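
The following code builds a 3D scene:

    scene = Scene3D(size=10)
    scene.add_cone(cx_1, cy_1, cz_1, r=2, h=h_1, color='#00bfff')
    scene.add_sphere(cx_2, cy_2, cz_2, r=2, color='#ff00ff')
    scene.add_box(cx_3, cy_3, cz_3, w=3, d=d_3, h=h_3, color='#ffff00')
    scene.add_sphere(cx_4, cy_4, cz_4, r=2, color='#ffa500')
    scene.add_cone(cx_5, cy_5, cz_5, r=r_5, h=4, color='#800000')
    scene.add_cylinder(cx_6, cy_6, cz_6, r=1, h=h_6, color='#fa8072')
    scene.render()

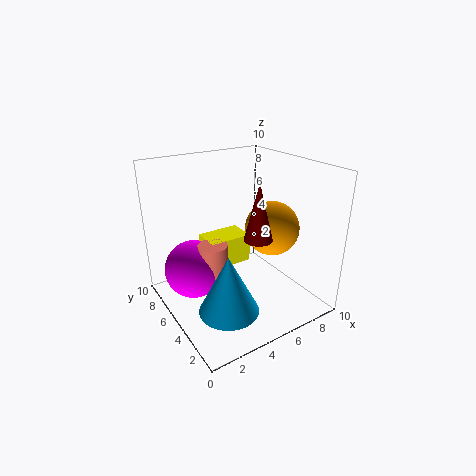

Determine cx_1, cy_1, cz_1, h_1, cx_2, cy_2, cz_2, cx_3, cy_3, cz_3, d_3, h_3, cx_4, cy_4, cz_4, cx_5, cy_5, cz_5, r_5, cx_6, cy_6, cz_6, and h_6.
cx_1 = 3, cy_1 = 3, cz_1 = 1, h_1 = 4, cx_2 = 2, cy_2 = 6, cz_2 = 3, cx_3 = 3, cy_3 = 5, cz_3 = 3, d_3 = 2, h_3 = 2, cx_4 = 8, cy_4 = 5, cz_4 = 5, cx_5 = 6, cy_5 = 4, cz_5 = 5, r_5 = 1, cx_6 = 3, cy_6 = 5, cz_6 = 2, h_6 = 3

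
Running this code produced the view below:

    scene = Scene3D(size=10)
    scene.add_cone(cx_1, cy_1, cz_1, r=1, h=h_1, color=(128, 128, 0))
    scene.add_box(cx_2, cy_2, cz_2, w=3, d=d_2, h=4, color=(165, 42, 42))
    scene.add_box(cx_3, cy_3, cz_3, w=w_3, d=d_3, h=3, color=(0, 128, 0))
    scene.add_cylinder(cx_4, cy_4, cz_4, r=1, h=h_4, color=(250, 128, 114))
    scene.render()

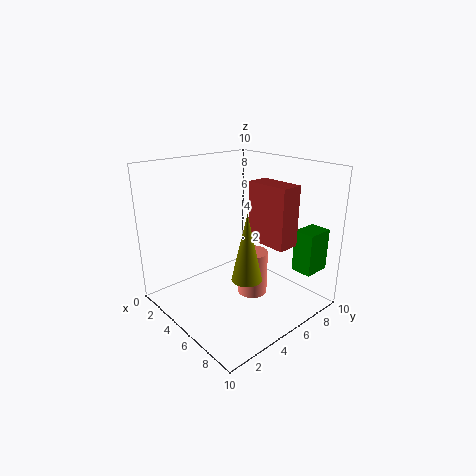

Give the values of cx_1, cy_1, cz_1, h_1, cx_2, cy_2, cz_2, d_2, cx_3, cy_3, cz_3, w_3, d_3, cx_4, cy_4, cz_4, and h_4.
cx_1 = 7, cy_1 = 4, cz_1 = 3, h_1 = 4.5, cx_2 = 5.5, cy_2 = 5.5, cz_2 = 5, d_2 = 1.5, cx_3 = 7.5, cy_3 = 8, cz_3 = 2.5, w_3 = 1.5, d_3 = 2, cx_4 = 6.5, cy_4 = 5, cz_4 = 1.5, h_4 = 3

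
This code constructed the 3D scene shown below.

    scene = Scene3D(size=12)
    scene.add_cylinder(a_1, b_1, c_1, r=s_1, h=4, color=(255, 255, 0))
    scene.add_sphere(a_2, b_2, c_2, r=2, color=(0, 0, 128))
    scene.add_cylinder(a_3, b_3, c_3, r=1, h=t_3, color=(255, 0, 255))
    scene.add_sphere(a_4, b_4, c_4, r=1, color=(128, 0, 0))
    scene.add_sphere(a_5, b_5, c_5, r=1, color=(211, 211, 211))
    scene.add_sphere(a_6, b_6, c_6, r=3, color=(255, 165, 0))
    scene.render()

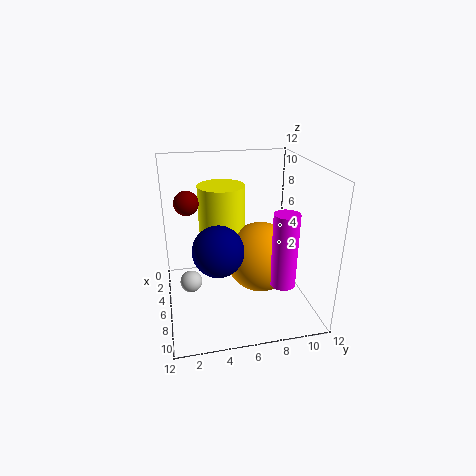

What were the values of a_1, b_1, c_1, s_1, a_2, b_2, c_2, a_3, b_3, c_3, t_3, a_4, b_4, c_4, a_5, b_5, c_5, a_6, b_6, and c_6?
a_1 = 4; b_1 = 5; c_1 = 6; s_1 = 2; a_2 = 8; b_2 = 4; c_2 = 6; a_3 = 9; b_3 = 9; c_3 = 3; t_3 = 6; a_4 = 5; b_4 = 2; c_4 = 9; a_5 = 4; b_5 = 2; c_5 = 1; a_6 = 6; b_6 = 8; c_6 = 4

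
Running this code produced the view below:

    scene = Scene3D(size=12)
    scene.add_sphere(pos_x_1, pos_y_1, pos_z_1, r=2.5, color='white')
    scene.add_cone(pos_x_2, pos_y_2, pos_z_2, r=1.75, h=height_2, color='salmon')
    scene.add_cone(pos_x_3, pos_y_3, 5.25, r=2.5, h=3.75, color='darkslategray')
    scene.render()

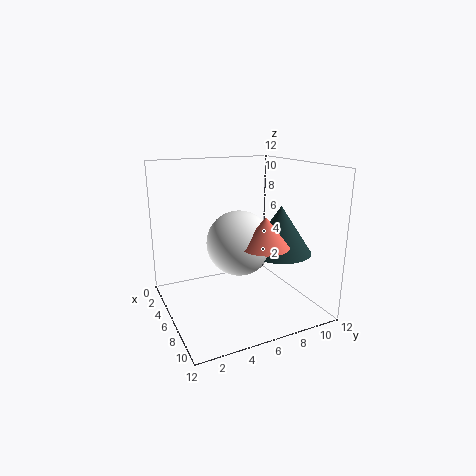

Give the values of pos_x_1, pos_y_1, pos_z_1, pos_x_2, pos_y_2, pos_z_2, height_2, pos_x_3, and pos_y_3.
pos_x_1 = 7.75; pos_y_1 = 5.25; pos_z_1 = 6.25; pos_x_2 = 10; pos_y_2 = 6.25; pos_z_2 = 6.5; height_2 = 2.25; pos_x_3 = 8.5; pos_y_3 = 8.5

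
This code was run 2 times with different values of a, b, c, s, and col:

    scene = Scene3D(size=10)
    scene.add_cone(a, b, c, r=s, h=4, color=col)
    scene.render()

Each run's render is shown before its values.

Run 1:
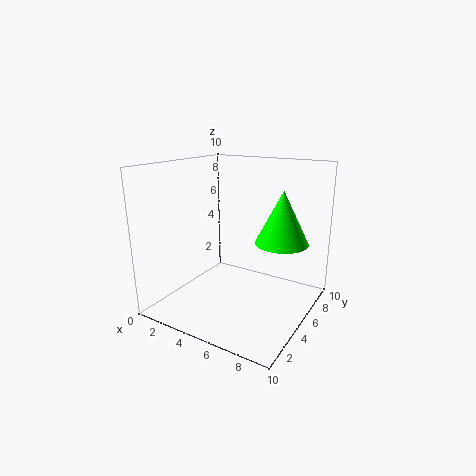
a = 7
b = 8
c = 4
s = 2
col = 'lime'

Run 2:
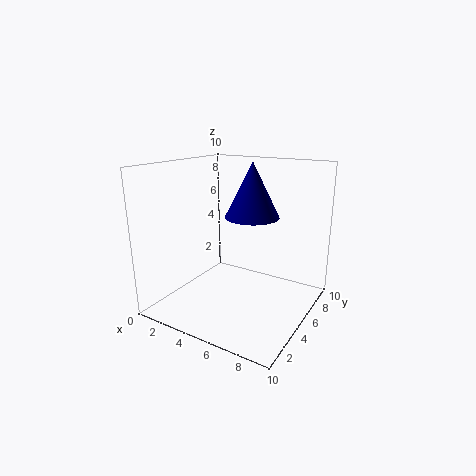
a = 5
b = 7
c = 6
s = 2
col = 'navy'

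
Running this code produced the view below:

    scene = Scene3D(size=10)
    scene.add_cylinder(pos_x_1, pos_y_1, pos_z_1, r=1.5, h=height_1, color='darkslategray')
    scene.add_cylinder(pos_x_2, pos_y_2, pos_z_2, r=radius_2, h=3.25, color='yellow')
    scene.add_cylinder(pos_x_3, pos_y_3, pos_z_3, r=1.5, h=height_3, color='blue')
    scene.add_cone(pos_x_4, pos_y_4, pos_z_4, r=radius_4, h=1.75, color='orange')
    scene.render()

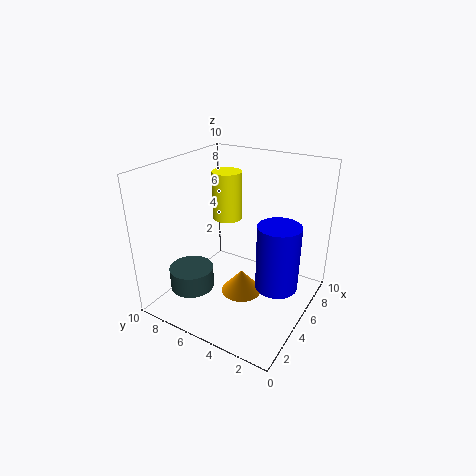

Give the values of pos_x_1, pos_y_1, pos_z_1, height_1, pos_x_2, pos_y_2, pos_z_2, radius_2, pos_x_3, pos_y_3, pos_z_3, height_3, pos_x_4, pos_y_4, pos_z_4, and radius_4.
pos_x_1 = 2.5
pos_y_1 = 7.25
pos_z_1 = 1.75
height_1 = 1.5
pos_x_2 = 5.25
pos_y_2 = 6
pos_z_2 = 6.25
radius_2 = 1
pos_x_3 = 5.75
pos_y_3 = 2.25
pos_z_3 = 1.5
height_3 = 4.75
pos_x_4 = 5.5
pos_y_4 = 5
pos_z_4 = 0.25
radius_4 = 1.5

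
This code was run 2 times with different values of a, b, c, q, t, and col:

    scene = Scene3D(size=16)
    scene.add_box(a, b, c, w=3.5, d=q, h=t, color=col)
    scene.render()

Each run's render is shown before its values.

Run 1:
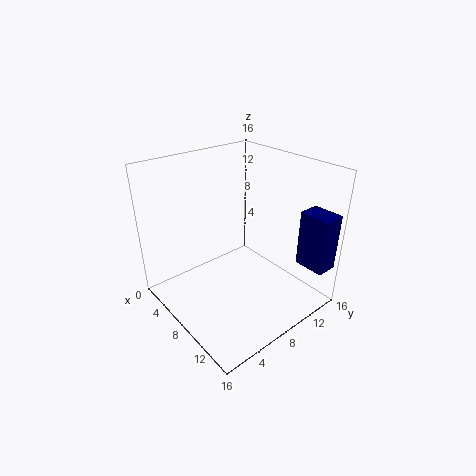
a = 12
b = 13.5
c = 4.5
q = 2.5
t = 6.5
col = 'navy'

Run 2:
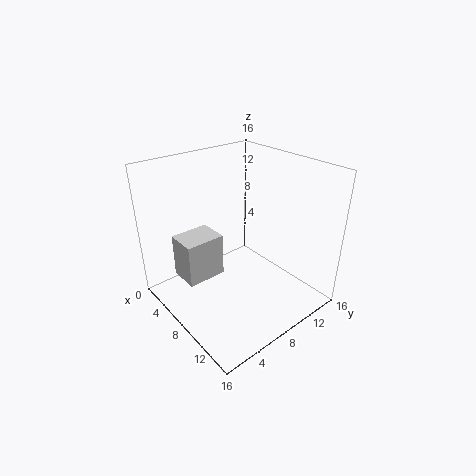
a = 3
b = 2.5
c = 3
q = 4.5
t = 5
col = 'lightgray'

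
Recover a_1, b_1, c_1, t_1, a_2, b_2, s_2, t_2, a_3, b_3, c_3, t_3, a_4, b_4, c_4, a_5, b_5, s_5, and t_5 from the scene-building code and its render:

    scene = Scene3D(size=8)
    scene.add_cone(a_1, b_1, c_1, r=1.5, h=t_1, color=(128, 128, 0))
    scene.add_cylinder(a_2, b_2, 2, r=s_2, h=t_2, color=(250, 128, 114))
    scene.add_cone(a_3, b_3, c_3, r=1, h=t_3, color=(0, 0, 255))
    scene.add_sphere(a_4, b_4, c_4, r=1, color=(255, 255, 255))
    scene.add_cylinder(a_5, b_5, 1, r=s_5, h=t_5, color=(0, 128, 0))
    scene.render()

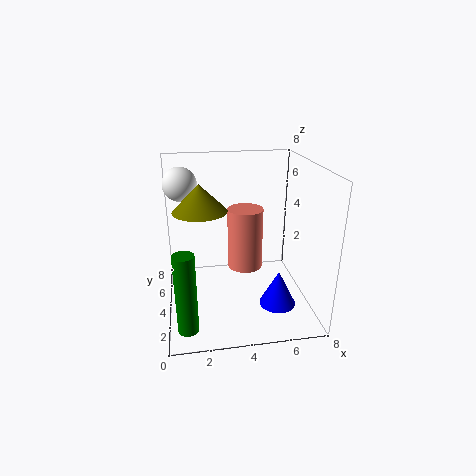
a_1 = 2
b_1 = 4.5
c_1 = 5.5
t_1 = 1.5
a_2 = 4.5
b_2 = 4.5
s_2 = 1
t_2 = 3.5
a_3 = 6
b_3 = 2.5
c_3 = 0.5
t_3 = 2
a_4 = 1
b_4 = 6.5
c_4 = 6.5
a_5 = 1
b_5 = 0.5
s_5 = 0.5
t_5 = 4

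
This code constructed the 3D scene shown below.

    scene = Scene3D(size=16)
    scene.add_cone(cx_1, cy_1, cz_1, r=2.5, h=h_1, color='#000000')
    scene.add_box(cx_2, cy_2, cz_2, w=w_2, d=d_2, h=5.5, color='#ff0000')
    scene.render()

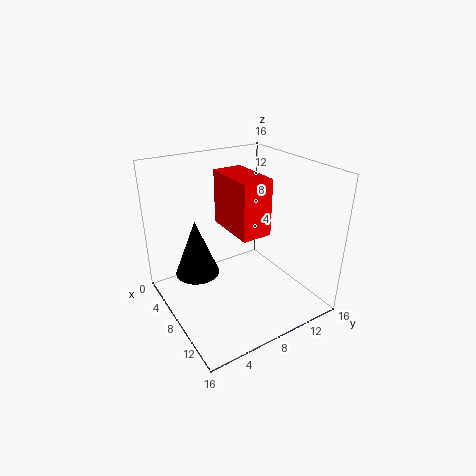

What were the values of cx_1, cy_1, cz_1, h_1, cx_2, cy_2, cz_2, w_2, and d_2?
cx_1 = 5.5; cy_1 = 4; cz_1 = 3.5; h_1 = 6.5; cx_2 = 7.5; cy_2 = 5.5; cz_2 = 10.5; w_2 = 5.5; d_2 = 3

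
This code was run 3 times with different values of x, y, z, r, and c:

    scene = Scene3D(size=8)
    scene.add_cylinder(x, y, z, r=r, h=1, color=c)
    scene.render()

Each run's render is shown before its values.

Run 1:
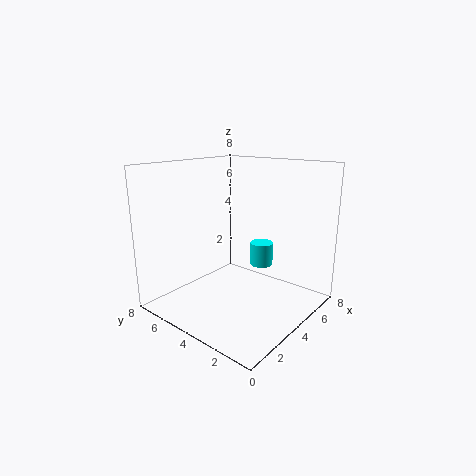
x = 2, y = 1, z = 4, r = 0.5, c = 'cyan'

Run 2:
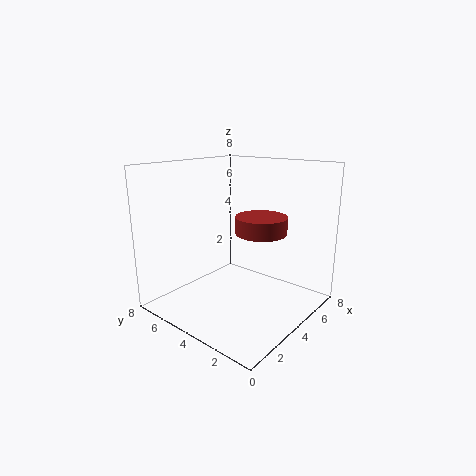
x = 5.5, y = 3.5, z = 4, r = 1.5, c = 'brown'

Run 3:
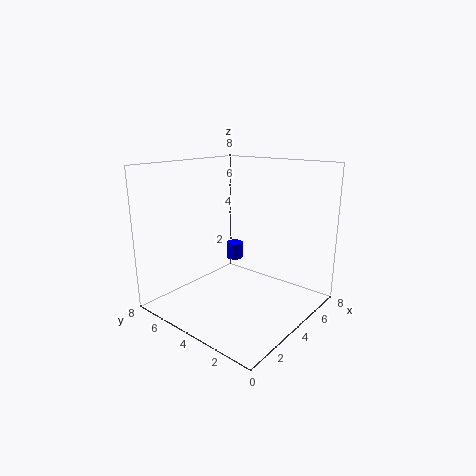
x = 5.5, y = 5.5, z = 2, r = 0.5, c = 'blue'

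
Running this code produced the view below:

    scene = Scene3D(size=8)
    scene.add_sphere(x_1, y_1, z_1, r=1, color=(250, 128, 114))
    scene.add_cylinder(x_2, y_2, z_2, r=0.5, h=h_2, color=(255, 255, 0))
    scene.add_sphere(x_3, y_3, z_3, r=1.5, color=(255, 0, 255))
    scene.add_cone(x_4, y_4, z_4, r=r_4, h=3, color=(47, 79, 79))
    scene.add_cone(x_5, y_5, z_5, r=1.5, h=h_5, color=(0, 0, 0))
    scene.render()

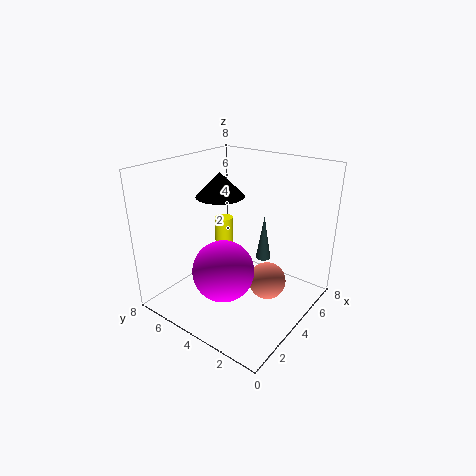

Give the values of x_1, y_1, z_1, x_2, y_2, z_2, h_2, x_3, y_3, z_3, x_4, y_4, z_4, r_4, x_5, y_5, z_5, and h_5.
x_1 = 4; y_1 = 2; z_1 = 2; x_2 = 4; y_2 = 5; z_2 = 1.5; h_2 = 3.5; x_3 = 1.5; y_3 = 3; z_3 = 3.5; x_4 = 7.5; y_4 = 4.5; z_4 = 1; r_4 = 0.5; x_5 = 5.5; y_5 = 6.5; z_5 = 5.5; h_5 = 1.5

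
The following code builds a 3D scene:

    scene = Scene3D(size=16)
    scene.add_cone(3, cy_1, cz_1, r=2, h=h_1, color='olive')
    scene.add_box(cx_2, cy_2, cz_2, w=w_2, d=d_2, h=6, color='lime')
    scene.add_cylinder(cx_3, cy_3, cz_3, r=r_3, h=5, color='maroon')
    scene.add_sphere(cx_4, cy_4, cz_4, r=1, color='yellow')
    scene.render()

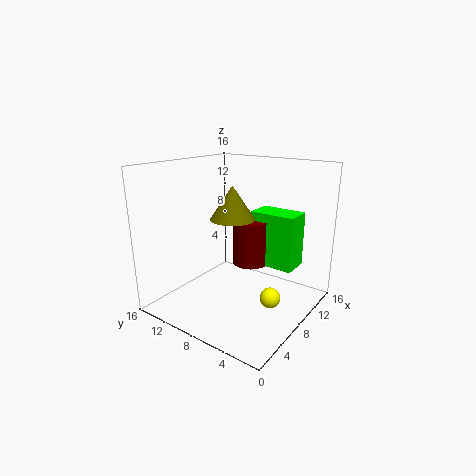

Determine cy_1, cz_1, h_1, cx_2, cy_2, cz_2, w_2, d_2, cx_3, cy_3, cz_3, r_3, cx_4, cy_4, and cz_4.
cy_1 = 5
cz_1 = 12
h_1 = 3
cx_2 = 9
cy_2 = 2
cz_2 = 5
w_2 = 3
d_2 = 5
cx_3 = 9
cy_3 = 7
cz_3 = 5
r_3 = 2
cx_4 = 5
cy_4 = 2
cz_4 = 4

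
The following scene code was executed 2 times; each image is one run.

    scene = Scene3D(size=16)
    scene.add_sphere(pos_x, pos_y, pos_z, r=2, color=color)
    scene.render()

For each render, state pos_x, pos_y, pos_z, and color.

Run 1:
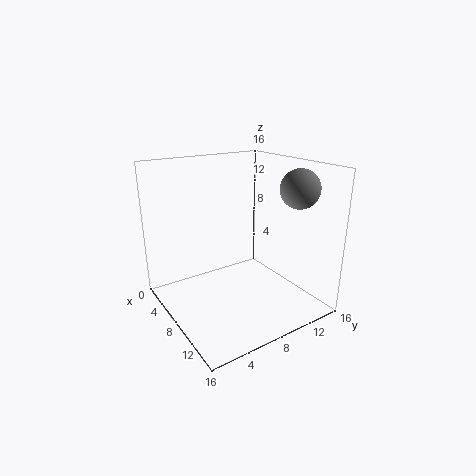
pos_x = 13
pos_y = 12
pos_z = 14
color = 'gray'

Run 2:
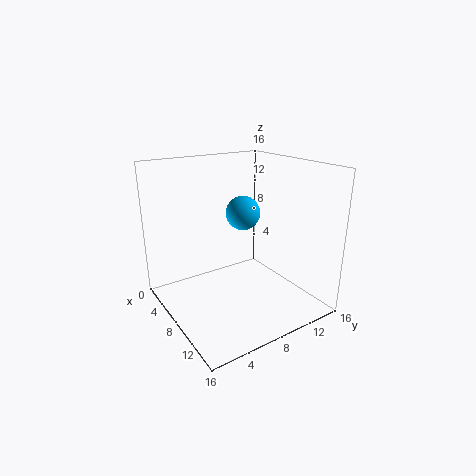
pos_x = 6
pos_y = 10
pos_z = 10
color = 'deepskyblue'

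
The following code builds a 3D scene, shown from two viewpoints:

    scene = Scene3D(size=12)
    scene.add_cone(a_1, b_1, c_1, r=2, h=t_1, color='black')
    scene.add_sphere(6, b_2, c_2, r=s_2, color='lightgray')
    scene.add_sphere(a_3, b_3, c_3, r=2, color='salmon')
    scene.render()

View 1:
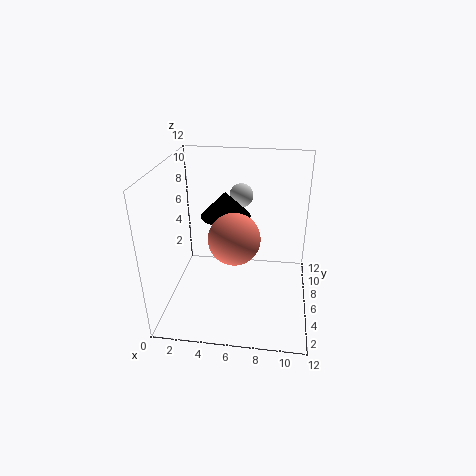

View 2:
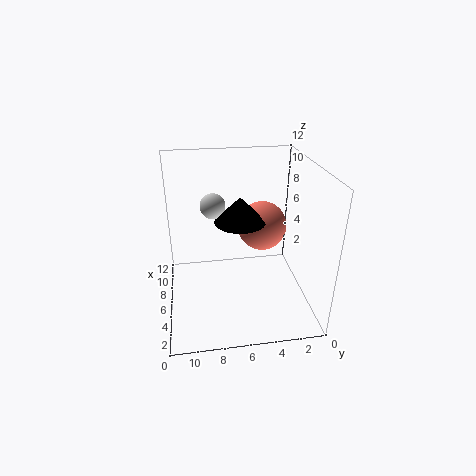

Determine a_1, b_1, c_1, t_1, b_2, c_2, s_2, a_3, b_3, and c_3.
a_1 = 5, b_1 = 6, c_1 = 8, t_1 = 2, b_2 = 8, c_2 = 9, s_2 = 1, a_3 = 6, b_3 = 4, c_3 = 7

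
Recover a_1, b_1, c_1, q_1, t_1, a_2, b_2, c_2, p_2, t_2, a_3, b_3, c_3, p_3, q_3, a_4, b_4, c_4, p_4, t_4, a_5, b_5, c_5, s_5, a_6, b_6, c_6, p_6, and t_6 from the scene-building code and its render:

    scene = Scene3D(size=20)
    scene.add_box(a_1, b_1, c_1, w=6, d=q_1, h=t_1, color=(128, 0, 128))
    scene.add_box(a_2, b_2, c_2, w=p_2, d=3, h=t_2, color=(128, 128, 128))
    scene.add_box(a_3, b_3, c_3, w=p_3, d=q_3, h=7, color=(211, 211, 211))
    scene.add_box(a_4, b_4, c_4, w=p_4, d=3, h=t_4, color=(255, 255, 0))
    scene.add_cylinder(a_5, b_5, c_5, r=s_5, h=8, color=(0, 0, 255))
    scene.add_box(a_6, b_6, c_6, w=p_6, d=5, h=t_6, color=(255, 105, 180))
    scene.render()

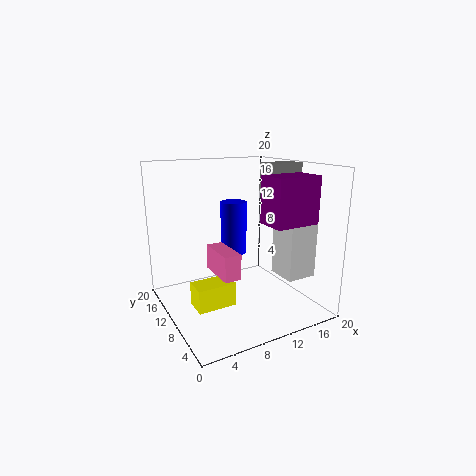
a_1 = 11; b_1 = 2; c_1 = 13; q_1 = 4; t_1 = 6; a_2 = 14; b_2 = 8; c_2 = 16; p_2 = 5; t_2 = 4; a_3 = 13; b_3 = 2; c_3 = 6; p_3 = 4; q_3 = 4; a_4 = 2; b_4 = 5; c_4 = 3; p_4 = 5; t_4 = 3; a_5 = 12; b_5 = 15; c_5 = 6; s_5 = 2; a_6 = 4; b_6 = 2; c_6 = 8; p_6 = 2; t_6 = 3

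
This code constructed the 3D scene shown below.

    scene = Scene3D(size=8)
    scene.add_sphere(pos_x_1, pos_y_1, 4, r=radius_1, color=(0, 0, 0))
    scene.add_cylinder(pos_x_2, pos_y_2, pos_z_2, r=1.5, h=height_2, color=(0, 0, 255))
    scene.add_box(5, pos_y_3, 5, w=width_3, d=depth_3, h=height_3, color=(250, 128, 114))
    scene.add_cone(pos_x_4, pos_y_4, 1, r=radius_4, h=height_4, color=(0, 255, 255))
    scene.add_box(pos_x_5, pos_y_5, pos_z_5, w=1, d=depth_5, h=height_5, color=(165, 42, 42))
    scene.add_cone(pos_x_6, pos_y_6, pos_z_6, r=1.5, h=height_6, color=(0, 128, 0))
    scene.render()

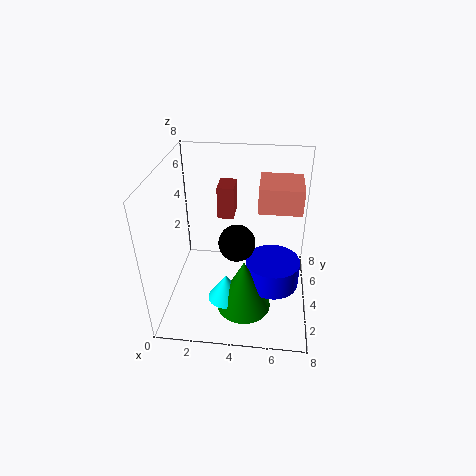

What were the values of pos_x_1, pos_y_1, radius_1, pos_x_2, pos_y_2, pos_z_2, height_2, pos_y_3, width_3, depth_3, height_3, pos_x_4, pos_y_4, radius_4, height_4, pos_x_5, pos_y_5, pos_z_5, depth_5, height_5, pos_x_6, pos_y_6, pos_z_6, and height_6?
pos_x_1 = 4, pos_y_1 = 3.5, radius_1 = 1, pos_x_2 = 6, pos_y_2 = 3.5, pos_z_2 = 1.5, height_2 = 1.5, pos_y_3 = 5, width_3 = 2.5, depth_3 = 2.5, height_3 = 1.5, pos_x_4 = 3.5, pos_y_4 = 2.5, radius_4 = 1, height_4 = 1.5, pos_x_5 = 2.5, pos_y_5 = 6, pos_z_5 = 4, depth_5 = 1.5, height_5 = 2, pos_x_6 = 4.5, pos_y_6 = 2.5, pos_z_6 = 0.5, height_6 = 3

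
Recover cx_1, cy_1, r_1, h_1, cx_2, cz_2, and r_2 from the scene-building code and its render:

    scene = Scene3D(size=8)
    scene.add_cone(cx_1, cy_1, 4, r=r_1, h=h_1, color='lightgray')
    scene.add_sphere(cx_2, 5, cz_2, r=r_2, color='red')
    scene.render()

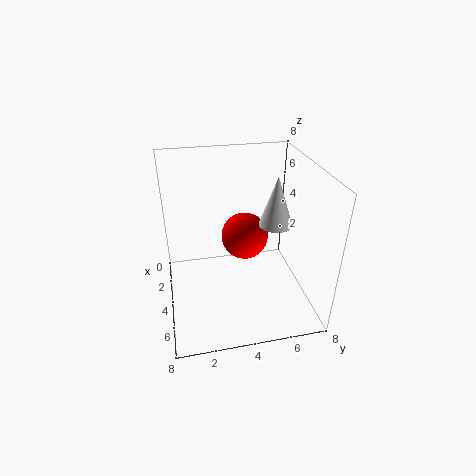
cx_1 = 3
cy_1 = 6.5
r_1 = 1
h_1 = 3
cx_2 = 1.5
cz_2 = 2.5
r_2 = 1.5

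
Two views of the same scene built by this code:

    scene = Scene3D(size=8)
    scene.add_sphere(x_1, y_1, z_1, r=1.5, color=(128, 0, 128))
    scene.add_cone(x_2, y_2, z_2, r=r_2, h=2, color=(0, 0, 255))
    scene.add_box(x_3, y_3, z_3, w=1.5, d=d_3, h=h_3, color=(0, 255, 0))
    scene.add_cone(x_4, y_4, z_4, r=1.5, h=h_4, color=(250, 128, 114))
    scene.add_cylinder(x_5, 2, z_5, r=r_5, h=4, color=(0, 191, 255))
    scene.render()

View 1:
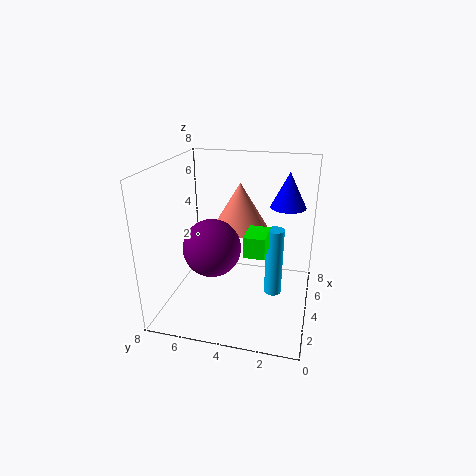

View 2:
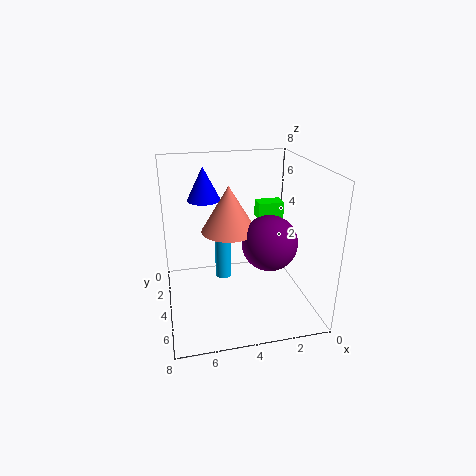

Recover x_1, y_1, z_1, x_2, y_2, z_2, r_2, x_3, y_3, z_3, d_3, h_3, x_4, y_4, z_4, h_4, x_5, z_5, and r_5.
x_1 = 2.5; y_1 = 5; z_1 = 4; x_2 = 5.5; y_2 = 1.5; z_2 = 5.5; r_2 = 1; x_3 = 1; y_3 = 2; z_3 = 4.5; d_3 = 1; h_3 = 1; x_4 = 4.5; y_4 = 4; z_4 = 4.5; h_4 = 2.5; x_5 = 4.5; z_5 = 0.5; r_5 = 0.5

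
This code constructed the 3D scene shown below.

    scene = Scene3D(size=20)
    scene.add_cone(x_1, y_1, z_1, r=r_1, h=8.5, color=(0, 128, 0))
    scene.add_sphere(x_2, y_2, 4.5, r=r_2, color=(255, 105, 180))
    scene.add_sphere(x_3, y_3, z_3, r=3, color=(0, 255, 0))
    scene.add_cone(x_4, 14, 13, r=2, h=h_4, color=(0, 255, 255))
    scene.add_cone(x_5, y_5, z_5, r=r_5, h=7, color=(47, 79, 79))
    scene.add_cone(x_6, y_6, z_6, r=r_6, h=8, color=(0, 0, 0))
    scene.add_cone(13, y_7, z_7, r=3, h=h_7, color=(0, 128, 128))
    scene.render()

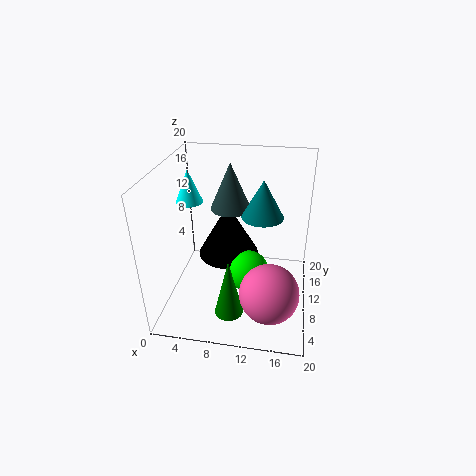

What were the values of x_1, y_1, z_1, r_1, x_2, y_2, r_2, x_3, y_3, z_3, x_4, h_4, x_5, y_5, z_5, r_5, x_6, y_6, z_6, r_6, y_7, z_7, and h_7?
x_1 = 9.5; y_1 = 5.5; z_1 = 0.5; r_1 = 2; x_2 = 15; y_2 = 5.5; r_2 = 4; x_3 = 11.5; y_3 = 10; z_3 = 4.5; x_4 = 2; h_4 = 5; x_5 = 8; y_5 = 15; z_5 = 12; r_5 = 3; x_6 = 8; y_6 = 13; z_6 = 5.5; r_6 = 4.5; y_7 = 13; z_7 = 12; h_7 = 5.5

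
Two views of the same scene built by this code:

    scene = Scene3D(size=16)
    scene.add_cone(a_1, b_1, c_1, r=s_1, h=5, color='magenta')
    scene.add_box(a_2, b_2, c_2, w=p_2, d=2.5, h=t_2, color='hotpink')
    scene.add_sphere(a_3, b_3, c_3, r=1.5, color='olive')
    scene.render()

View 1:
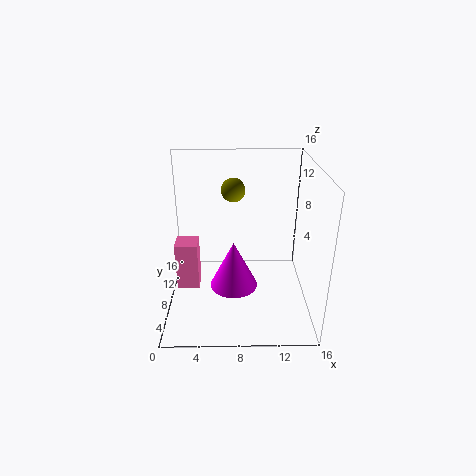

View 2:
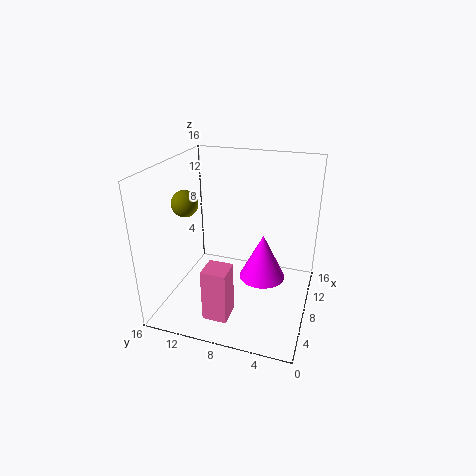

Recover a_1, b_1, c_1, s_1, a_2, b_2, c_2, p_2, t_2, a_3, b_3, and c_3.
a_1 = 7.5
b_1 = 5
c_1 = 4
s_1 = 2.5
a_2 = 1
b_2 = 7
c_2 = 2
p_2 = 2.5
t_2 = 5.5
a_3 = 7.5
b_3 = 14
c_3 = 11.5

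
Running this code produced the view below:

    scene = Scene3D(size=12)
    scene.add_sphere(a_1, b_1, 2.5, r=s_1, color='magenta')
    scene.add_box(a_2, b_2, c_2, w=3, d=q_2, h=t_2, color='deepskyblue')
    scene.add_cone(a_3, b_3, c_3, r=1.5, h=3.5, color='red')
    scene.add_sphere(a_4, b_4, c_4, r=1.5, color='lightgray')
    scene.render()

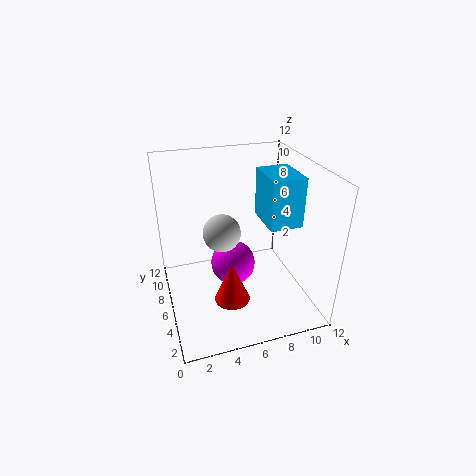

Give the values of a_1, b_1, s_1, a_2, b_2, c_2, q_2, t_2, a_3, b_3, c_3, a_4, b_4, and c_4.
a_1 = 6; b_1 = 7.5; s_1 = 2; a_2 = 9; b_2 = 6; c_2 = 6; q_2 = 4; t_2 = 4.5; a_3 = 5; b_3 = 4.5; c_3 = 1; a_4 = 4.5; b_4 = 5.5; c_4 = 7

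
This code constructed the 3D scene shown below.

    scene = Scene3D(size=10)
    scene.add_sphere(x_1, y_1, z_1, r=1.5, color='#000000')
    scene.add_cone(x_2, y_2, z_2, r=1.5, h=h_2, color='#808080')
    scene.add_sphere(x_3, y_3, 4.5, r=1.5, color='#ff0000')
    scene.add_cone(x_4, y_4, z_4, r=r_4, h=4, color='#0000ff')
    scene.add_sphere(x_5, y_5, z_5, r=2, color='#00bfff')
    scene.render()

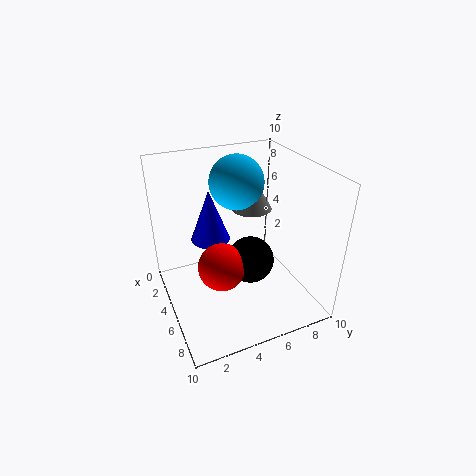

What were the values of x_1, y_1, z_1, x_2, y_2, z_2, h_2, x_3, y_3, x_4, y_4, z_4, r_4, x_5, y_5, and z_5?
x_1 = 7; y_1 = 5; z_1 = 4.5; x_2 = 3; y_2 = 7; z_2 = 6; h_2 = 2.5; x_3 = 7; y_3 = 3; x_4 = 2; y_4 = 4; z_4 = 3.5; r_4 = 1.5; x_5 = 2.5; y_5 = 6; z_5 = 8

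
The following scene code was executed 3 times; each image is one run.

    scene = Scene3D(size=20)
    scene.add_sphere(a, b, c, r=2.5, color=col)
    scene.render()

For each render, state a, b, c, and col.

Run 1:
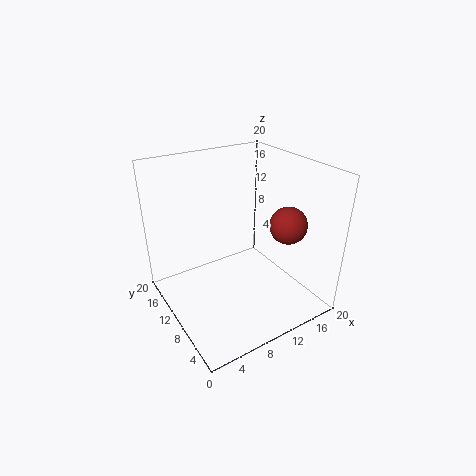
a = 15
b = 5.5
c = 12.5
col = 'brown'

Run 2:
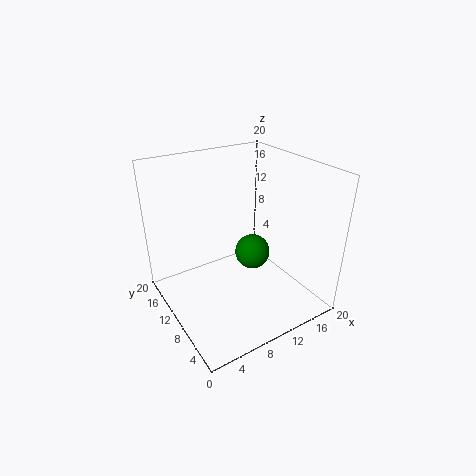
a = 12.5
b = 10
c = 7
col = 'green'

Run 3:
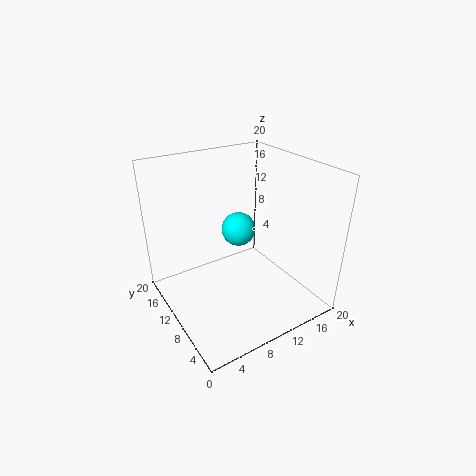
a = 12
b = 13
c = 9.5
col = 'cyan'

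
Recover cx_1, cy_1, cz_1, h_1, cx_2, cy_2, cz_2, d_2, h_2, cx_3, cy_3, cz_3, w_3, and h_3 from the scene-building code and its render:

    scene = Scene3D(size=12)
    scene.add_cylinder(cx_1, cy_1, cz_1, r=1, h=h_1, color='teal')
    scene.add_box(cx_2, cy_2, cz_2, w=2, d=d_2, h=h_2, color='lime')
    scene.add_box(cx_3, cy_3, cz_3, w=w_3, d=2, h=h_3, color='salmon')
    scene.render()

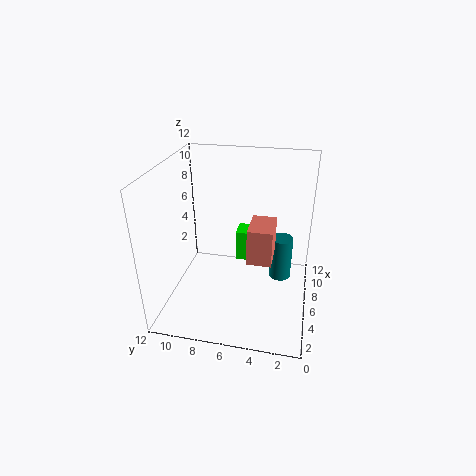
cx_1 = 8.5, cy_1 = 2.5, cz_1 = 1, h_1 = 4, cx_2 = 9.5, cy_2 = 4, cz_2 = 1.5, d_2 = 3, h_2 = 3, cx_3 = 4.5, cy_3 = 3, cz_3 = 4.5, w_3 = 3, h_3 = 3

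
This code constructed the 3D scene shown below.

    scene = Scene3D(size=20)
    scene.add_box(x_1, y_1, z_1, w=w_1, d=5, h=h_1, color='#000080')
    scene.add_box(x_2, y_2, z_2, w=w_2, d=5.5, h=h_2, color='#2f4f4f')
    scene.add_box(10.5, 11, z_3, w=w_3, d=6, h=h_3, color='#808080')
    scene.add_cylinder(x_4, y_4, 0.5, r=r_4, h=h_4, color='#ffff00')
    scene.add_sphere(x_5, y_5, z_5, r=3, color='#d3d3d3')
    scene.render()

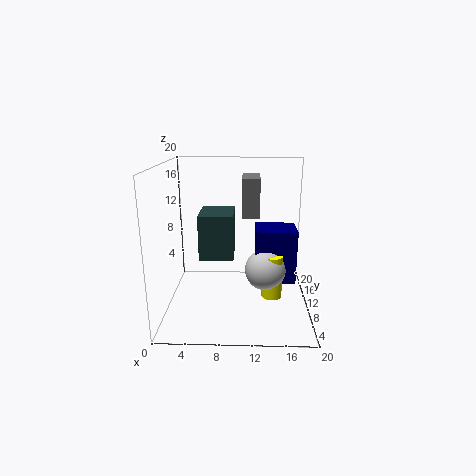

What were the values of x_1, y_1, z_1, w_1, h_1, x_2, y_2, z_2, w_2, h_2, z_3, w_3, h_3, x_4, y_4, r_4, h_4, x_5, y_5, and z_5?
x_1 = 12.5
y_1 = 11
z_1 = 2.5
w_1 = 6
h_1 = 8
x_2 = 5
y_2 = 6.5
z_2 = 8
w_2 = 4.5
h_2 = 6
z_3 = 12.5
w_3 = 2.5
h_3 = 5.5
x_4 = 15
y_4 = 11
r_4 = 1.5
h_4 = 6.5
x_5 = 14
y_5 = 11.5
z_5 = 4.5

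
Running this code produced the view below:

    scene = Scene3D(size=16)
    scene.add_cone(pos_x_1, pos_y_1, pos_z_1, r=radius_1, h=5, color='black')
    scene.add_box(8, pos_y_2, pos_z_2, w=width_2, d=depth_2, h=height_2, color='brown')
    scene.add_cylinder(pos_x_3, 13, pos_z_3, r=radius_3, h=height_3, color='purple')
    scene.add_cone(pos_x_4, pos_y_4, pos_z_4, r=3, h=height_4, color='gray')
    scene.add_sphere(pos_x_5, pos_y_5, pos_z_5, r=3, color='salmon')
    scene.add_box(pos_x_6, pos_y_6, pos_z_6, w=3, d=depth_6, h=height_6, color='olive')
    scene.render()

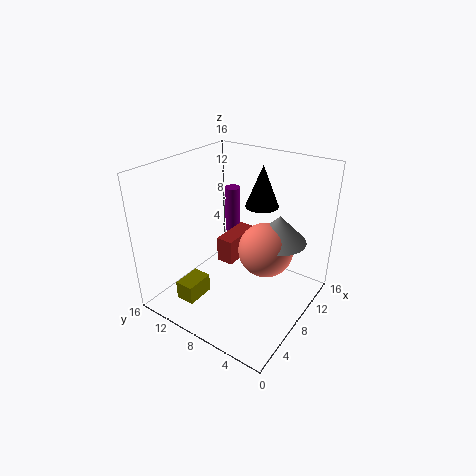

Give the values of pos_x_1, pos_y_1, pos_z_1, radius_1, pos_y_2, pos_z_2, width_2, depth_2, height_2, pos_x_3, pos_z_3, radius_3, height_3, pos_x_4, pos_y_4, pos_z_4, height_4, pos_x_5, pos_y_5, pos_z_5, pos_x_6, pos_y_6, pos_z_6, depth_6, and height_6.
pos_x_1 = 13; pos_y_1 = 8; pos_z_1 = 10; radius_1 = 2; pos_y_2 = 9; pos_z_2 = 4; width_2 = 5; depth_2 = 2; height_2 = 3; pos_x_3 = 14; pos_z_3 = 5; radius_3 = 1; height_3 = 6; pos_x_4 = 10; pos_y_4 = 4; pos_z_4 = 8; height_4 = 3; pos_x_5 = 9; pos_y_5 = 5; pos_z_5 = 7; pos_x_6 = 1; pos_y_6 = 9; pos_z_6 = 3; depth_6 = 2; height_6 = 2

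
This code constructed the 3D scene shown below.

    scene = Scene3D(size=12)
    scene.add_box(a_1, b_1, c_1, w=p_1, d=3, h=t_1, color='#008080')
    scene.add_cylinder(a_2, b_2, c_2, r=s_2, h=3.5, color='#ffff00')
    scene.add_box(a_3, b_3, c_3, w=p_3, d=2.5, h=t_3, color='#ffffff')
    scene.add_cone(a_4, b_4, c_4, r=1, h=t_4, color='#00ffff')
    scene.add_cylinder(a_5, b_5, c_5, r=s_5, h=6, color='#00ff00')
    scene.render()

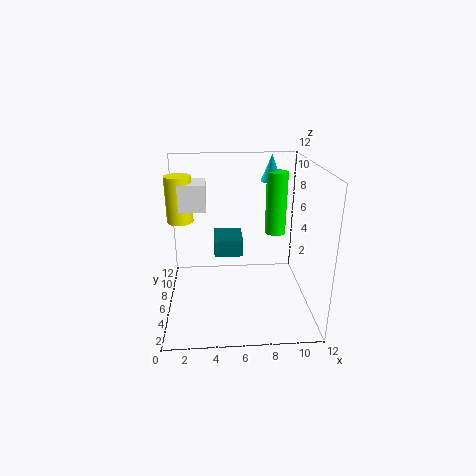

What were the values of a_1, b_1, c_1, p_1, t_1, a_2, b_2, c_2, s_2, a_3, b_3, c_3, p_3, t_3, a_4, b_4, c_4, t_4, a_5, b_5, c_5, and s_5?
a_1 = 4, b_1 = 6.5, c_1 = 4, p_1 = 2.5, t_1 = 1.5, a_2 = 1.5, b_2 = 5, c_2 = 8, s_2 = 1, a_3 = 1.5, b_3 = 4, c_3 = 9, p_3 = 2, t_3 = 2, a_4 = 9.5, b_4 = 11, c_4 = 9.5, t_4 = 2.5, a_5 = 10, b_5 = 10.5, c_5 = 4.5, s_5 = 1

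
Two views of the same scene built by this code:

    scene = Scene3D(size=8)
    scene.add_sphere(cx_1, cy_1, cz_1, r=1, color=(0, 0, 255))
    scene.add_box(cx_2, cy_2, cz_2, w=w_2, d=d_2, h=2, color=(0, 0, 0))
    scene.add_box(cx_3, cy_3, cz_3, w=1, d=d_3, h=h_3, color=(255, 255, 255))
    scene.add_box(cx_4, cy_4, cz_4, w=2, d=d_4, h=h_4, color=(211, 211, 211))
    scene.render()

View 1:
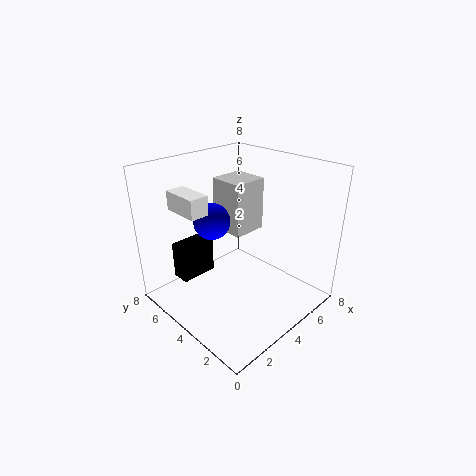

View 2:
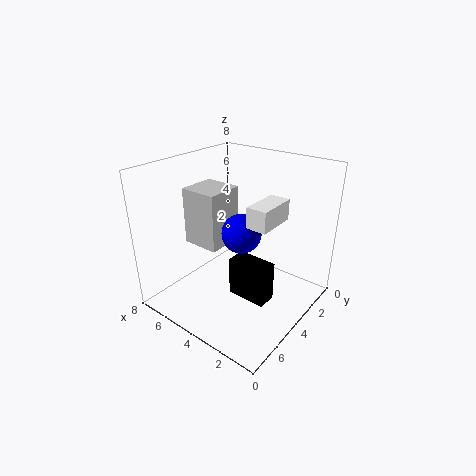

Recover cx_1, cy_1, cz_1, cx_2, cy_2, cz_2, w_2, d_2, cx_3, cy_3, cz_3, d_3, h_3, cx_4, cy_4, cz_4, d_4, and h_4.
cx_1 = 3, cy_1 = 5, cz_1 = 5, cx_2 = 1, cy_2 = 5, cz_2 = 2, w_2 = 2, d_2 = 1, cx_3 = 1, cy_3 = 4, cz_3 = 6, d_3 = 2, h_3 = 1, cx_4 = 4, cy_4 = 4, cz_4 = 4, d_4 = 2, h_4 = 3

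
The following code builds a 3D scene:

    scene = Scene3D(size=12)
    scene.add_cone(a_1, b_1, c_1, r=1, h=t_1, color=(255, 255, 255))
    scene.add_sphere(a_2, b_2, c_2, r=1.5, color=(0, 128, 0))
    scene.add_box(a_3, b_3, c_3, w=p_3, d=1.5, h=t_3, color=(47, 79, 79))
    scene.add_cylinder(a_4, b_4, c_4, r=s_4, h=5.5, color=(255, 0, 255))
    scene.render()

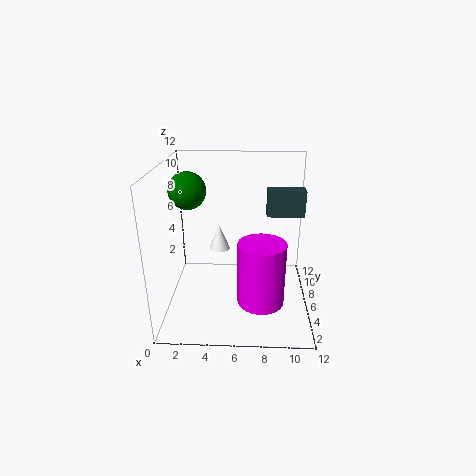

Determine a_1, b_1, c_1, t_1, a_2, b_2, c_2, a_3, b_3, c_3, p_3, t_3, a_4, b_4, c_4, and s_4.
a_1 = 4; b_1 = 10; c_1 = 3; t_1 = 2.5; a_2 = 2; b_2 = 6; c_2 = 10; a_3 = 8.5; b_3 = 9.5; c_3 = 6.5; p_3 = 3.5; t_3 = 2.5; a_4 = 8; b_4 = 5; c_4 = 0.5; s_4 = 2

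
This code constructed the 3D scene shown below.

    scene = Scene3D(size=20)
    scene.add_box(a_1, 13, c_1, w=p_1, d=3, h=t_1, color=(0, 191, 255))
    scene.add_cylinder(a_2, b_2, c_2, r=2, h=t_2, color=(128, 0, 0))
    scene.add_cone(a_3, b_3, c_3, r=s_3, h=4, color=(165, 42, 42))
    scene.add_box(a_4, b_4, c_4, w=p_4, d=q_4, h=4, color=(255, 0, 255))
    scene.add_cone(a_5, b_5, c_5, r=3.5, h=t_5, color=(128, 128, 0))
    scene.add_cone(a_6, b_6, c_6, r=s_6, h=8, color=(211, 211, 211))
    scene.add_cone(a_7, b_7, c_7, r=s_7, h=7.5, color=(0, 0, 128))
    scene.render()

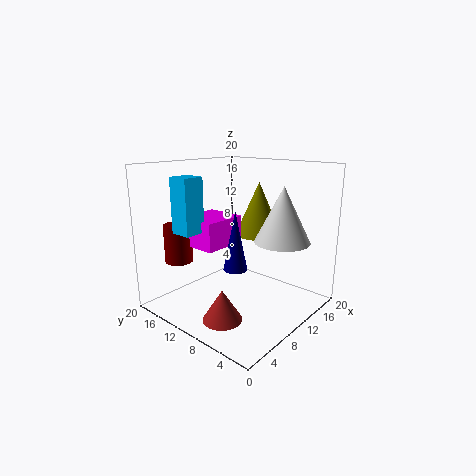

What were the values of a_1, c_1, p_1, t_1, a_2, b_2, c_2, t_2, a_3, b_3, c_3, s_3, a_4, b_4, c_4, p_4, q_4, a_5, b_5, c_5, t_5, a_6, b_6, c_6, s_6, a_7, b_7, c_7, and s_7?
a_1 = 3.5; c_1 = 11; p_1 = 3; t_1 = 7.5; a_2 = 5.5; b_2 = 17.5; c_2 = 6; t_2 = 5.5; a_3 = 3.5; b_3 = 7; c_3 = 1.5; s_3 = 2.5; a_4 = 6; b_4 = 11.5; c_4 = 8.5; p_4 = 6.5; q_4 = 6; a_5 = 16; b_5 = 11; c_5 = 9; t_5 = 8; a_6 = 15; b_6 = 6; c_6 = 9; s_6 = 4; a_7 = 6; b_7 = 7; c_7 = 7.5; s_7 = 1.5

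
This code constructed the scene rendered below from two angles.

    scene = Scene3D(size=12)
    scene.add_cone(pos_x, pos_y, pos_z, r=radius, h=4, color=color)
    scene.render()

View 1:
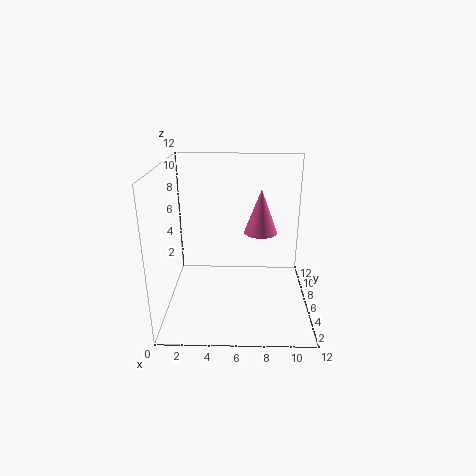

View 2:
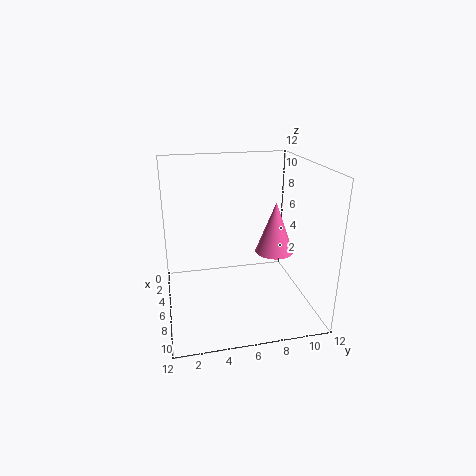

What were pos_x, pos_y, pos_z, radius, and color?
pos_x = 8, pos_y = 8.5, pos_z = 5.5, radius = 1.5, color = 'hotpink'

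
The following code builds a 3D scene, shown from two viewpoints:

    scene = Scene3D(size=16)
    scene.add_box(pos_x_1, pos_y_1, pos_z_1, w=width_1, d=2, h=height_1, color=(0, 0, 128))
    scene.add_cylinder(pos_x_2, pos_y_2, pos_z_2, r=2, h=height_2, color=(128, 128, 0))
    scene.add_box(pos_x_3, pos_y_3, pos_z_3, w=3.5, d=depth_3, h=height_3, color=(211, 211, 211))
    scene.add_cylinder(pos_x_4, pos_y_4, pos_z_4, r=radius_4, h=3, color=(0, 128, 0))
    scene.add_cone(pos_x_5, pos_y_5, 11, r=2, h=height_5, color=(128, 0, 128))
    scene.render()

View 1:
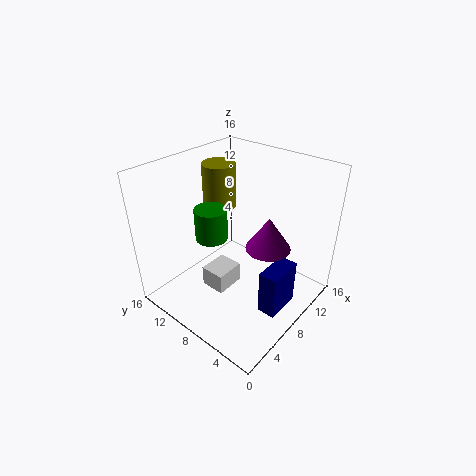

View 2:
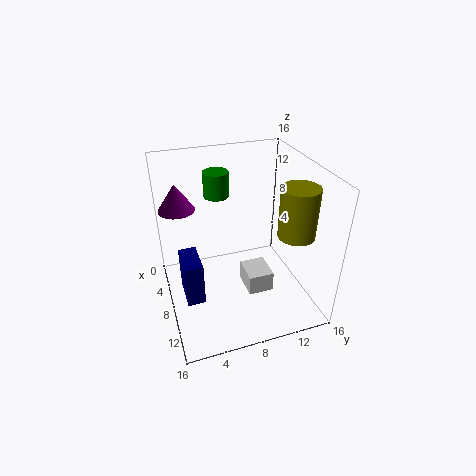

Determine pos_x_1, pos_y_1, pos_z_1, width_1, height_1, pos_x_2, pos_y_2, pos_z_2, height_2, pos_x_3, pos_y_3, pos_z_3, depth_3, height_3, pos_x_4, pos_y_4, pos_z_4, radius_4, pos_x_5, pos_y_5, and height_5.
pos_x_1 = 6, pos_y_1 = 1.5, pos_z_1 = 1.5, width_1 = 4, height_1 = 5, pos_x_2 = 11, pos_y_2 = 13.5, pos_z_2 = 9, height_2 = 5.5, pos_x_3 = 6, pos_y_3 = 9, pos_z_3 = 0.5, depth_3 = 3, height_3 = 2.5, pos_x_4 = 3, pos_y_4 = 7, pos_z_4 = 11, radius_4 = 1.5, pos_x_5 = 5, pos_y_5 = 2, height_5 = 3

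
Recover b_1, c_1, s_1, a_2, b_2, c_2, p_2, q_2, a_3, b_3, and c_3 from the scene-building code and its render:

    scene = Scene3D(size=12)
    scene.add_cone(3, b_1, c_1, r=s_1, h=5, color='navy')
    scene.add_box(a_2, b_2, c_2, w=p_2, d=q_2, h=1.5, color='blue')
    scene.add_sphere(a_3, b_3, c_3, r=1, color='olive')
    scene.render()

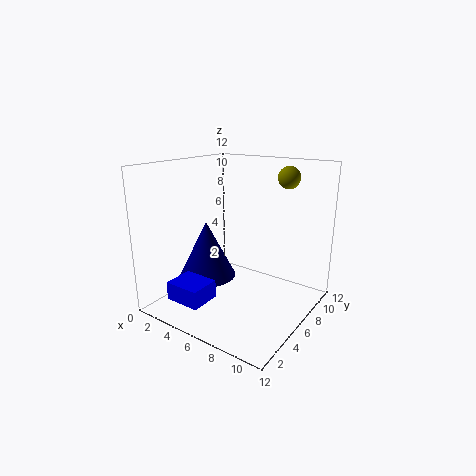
b_1 = 5.5
c_1 = 2
s_1 = 2.5
a_2 = 2.5
b_2 = 1
c_2 = 1.5
p_2 = 3
q_2 = 2.5
a_3 = 8
b_3 = 11
c_3 = 10.5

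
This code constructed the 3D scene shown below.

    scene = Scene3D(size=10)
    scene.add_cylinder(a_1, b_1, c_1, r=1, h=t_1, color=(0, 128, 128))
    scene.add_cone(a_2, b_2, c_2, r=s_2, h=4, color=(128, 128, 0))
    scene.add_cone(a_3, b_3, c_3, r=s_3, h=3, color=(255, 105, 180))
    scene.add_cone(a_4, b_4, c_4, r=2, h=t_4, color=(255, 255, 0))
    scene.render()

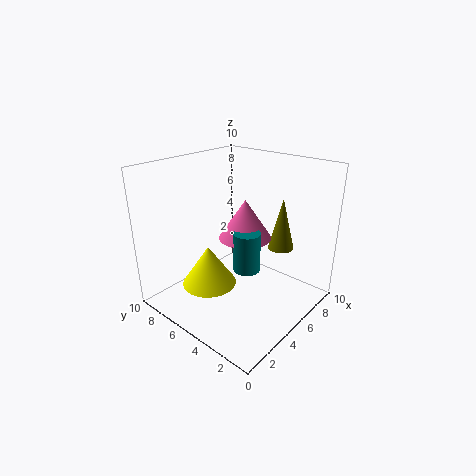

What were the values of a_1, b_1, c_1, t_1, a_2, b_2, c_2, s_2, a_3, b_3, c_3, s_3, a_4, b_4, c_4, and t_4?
a_1 = 6; b_1 = 5; c_1 = 2; t_1 = 3; a_2 = 9; b_2 = 4; c_2 = 3; s_2 = 1; a_3 = 7; b_3 = 6; c_3 = 4; s_3 = 2; a_4 = 4; b_4 = 7; c_4 = 1; t_4 = 3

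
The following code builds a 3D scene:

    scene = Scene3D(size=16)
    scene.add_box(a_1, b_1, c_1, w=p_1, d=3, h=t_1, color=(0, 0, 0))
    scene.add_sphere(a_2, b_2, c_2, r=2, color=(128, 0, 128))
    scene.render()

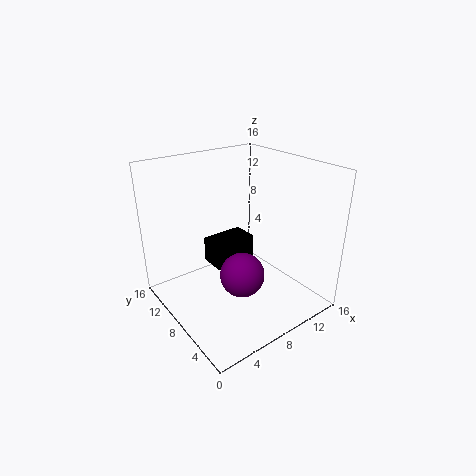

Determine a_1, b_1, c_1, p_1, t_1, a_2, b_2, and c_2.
a_1 = 6; b_1 = 9; c_1 = 4; p_1 = 5; t_1 = 3; a_2 = 4; b_2 = 2; c_2 = 8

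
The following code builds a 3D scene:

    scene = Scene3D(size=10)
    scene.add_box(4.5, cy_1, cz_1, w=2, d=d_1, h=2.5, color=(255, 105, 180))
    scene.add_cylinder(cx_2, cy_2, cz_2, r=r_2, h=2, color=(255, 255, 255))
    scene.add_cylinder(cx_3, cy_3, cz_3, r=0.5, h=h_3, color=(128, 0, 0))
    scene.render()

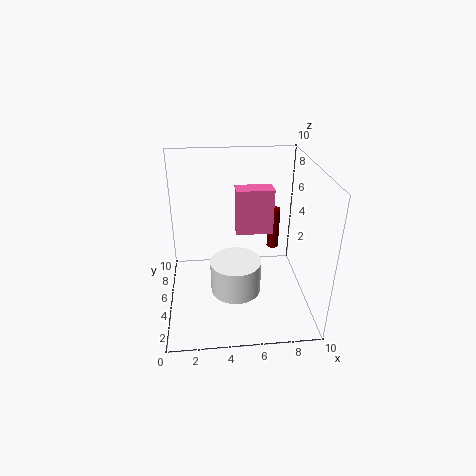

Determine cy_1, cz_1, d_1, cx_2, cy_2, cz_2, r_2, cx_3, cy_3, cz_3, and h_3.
cy_1 = 1, cz_1 = 7.5, d_1 = 1, cx_2 = 4.5, cy_2 = 1.5, cz_2 = 3.5, r_2 = 1.5, cx_3 = 8.5, cy_3 = 9.5, cz_3 = 1.5, h_3 = 3.5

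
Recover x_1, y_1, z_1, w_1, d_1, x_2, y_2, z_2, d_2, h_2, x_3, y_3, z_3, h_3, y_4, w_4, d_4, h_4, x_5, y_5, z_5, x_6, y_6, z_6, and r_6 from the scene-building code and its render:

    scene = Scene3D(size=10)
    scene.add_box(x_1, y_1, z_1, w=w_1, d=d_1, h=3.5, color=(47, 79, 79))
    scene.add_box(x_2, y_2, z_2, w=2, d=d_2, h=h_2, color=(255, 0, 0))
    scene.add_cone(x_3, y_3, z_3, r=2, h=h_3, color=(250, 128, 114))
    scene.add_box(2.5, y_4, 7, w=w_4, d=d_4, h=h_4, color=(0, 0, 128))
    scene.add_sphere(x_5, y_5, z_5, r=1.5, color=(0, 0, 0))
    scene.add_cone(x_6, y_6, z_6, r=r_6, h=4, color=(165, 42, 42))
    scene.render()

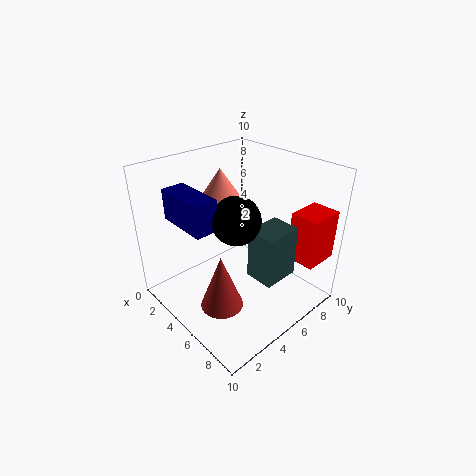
x_1 = 6.5, y_1 = 4.5, z_1 = 3, w_1 = 2, d_1 = 2.5, x_2 = 7.5, y_2 = 7.5, z_2 = 3.5, d_2 = 2.5, h_2 = 3.5, x_3 = 2, y_3 = 6, z_3 = 6, h_3 = 3, y_4 = 1, w_4 = 3.5, d_4 = 1.5, h_4 = 2, x_5 = 6.5, y_5 = 3.5, z_5 = 7.5, x_6 = 5.5, y_6 = 3, z_6 = 0.5, r_6 = 1.5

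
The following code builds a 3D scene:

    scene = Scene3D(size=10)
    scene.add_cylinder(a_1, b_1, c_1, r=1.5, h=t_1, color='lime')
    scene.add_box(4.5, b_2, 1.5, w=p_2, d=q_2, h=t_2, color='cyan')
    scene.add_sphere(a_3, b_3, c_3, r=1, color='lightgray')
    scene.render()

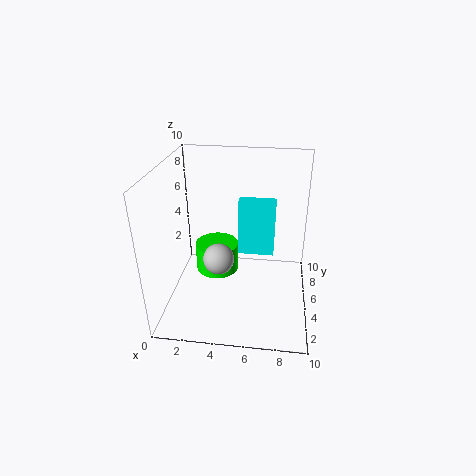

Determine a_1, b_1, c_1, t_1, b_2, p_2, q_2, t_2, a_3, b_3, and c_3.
a_1 = 3.5; b_1 = 5; c_1 = 2.5; t_1 = 2; b_2 = 8.5; p_2 = 3; q_2 = 1.5; t_2 = 4.5; a_3 = 4; b_3 = 3; c_3 = 4.5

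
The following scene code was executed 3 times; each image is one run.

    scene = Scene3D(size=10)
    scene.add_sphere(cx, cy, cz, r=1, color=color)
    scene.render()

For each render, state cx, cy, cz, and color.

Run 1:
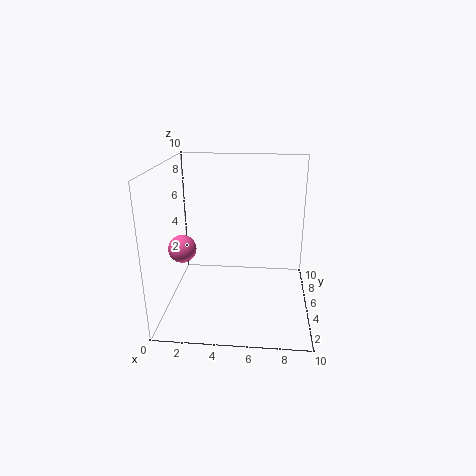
cx = 1
cy = 5
cz = 4
color = 'hotpink'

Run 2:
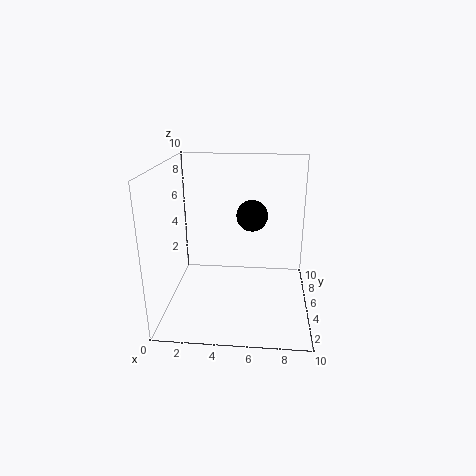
cx = 6
cy = 4
cz = 7
color = 'black'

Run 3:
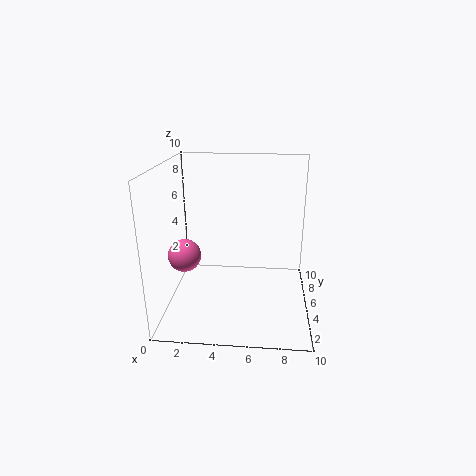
cx = 2
cy = 2
cz = 5
color = 'hotpink'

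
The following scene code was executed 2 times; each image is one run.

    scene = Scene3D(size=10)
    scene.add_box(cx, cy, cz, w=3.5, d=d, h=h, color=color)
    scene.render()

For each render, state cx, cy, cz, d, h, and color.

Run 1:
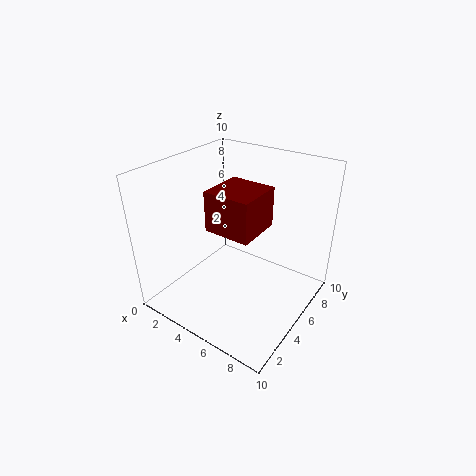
cx = 2.5, cy = 4.5, cz = 5, d = 3.5, h = 3, color = 'maroon'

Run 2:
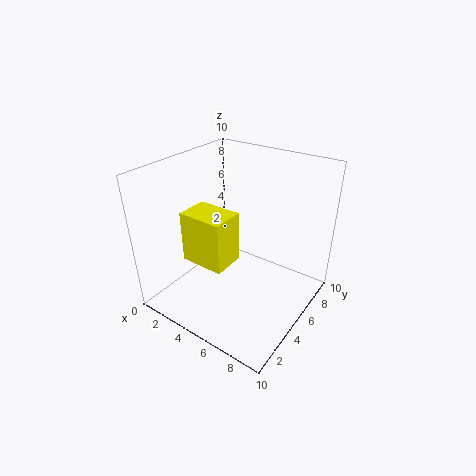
cx = 0.5, cy = 4, cz = 2, d = 2.5, h = 4, color = 'yellow'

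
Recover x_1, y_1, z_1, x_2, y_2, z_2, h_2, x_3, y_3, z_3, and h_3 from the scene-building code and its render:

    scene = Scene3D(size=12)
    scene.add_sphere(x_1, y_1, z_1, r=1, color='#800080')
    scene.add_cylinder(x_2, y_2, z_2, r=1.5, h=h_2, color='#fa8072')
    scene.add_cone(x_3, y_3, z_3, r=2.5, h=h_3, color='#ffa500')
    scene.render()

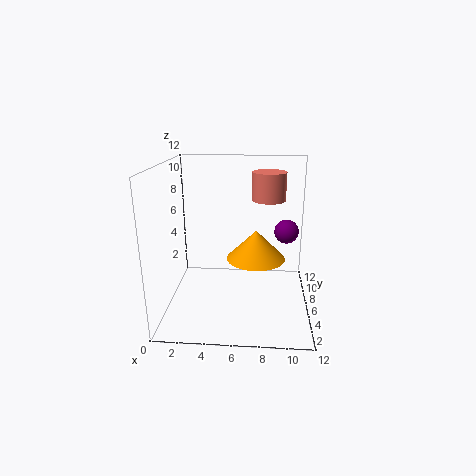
x_1 = 10, y_1 = 6.5, z_1 = 6.5, x_2 = 8.5, y_2 = 9, z_2 = 8.5, h_2 = 2.5, x_3 = 7.5, y_3 = 6.5, z_3 = 4, h_3 = 2.5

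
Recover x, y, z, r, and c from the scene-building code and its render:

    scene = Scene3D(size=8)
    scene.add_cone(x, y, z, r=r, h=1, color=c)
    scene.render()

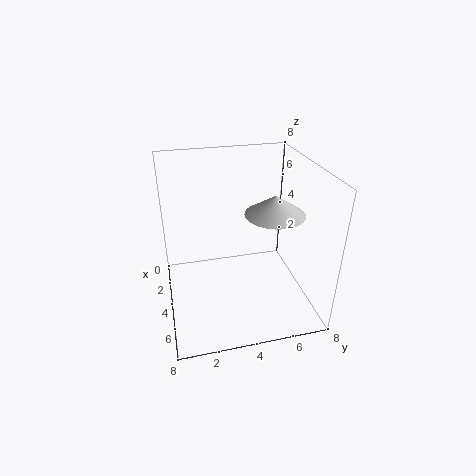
x = 5.5, y = 5.5, z = 6, r = 1.5, c = 'lightgray'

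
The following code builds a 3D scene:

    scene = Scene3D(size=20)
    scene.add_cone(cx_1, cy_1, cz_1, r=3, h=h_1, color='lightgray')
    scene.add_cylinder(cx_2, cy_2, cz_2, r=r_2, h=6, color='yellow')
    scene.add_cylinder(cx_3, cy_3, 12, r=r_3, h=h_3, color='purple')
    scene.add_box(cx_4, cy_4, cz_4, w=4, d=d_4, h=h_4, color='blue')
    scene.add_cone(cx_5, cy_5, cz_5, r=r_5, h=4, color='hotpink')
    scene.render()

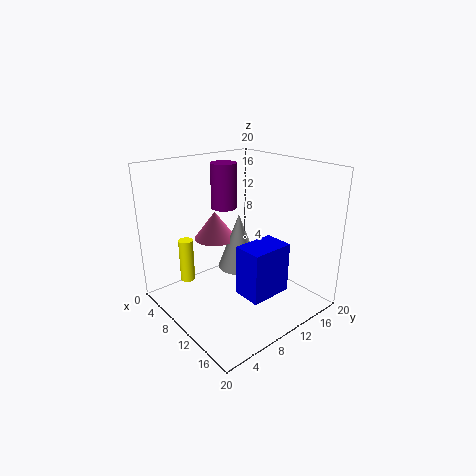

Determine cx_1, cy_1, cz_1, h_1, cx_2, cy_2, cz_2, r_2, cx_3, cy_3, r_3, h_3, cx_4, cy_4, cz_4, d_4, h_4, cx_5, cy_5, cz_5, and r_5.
cx_1 = 9; cy_1 = 11; cz_1 = 5; h_1 = 8; cx_2 = 6; cy_2 = 4; cz_2 = 4; r_2 = 1; cx_3 = 3; cy_3 = 13; r_3 = 2; h_3 = 7; cx_4 = 12; cy_4 = 8; cz_4 = 3; d_4 = 6; h_4 = 7; cx_5 = 6; cy_5 = 9; cz_5 = 9; r_5 = 3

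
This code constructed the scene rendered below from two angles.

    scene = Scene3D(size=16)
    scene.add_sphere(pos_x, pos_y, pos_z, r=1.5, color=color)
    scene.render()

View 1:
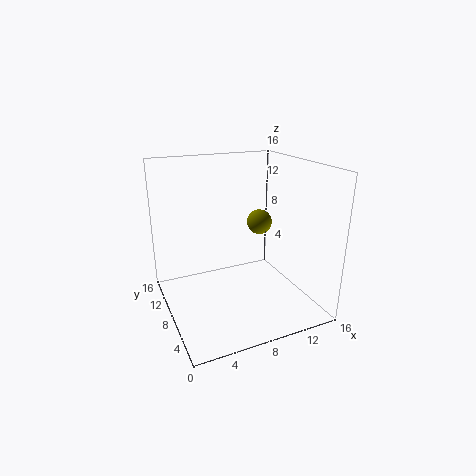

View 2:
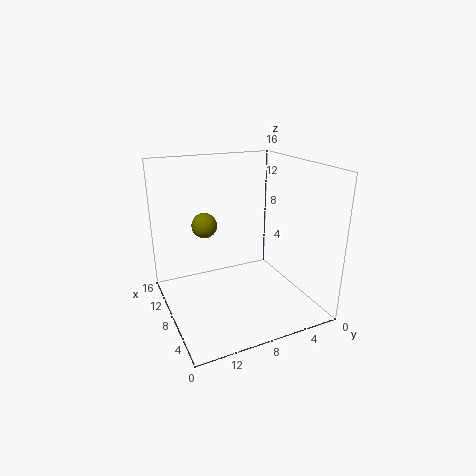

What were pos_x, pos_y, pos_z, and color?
pos_x = 12
pos_y = 10.5
pos_z = 8.5
color = 'olive'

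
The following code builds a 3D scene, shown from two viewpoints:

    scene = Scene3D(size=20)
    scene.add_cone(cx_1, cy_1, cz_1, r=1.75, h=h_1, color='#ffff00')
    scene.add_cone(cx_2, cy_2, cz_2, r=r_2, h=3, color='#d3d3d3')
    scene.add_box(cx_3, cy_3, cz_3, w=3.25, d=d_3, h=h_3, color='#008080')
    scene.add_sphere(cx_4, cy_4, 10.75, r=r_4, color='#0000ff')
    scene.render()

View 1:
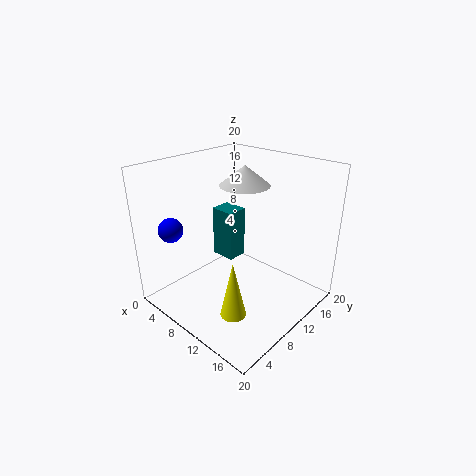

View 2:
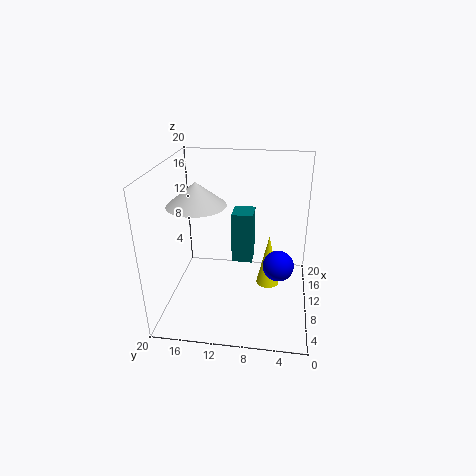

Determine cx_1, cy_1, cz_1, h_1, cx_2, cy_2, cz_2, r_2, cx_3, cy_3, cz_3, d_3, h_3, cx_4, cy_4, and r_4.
cx_1 = 13
cy_1 = 5.75
cz_1 = 1
h_1 = 8
cx_2 = 7
cy_2 = 14.75
cz_2 = 15.75
r_2 = 3.75
cx_3 = 7.5
cy_3 = 7.75
cz_3 = 7.75
d_3 = 2.75
h_3 = 6.75
cx_4 = 2.5
cy_4 = 4.25
r_4 = 1.75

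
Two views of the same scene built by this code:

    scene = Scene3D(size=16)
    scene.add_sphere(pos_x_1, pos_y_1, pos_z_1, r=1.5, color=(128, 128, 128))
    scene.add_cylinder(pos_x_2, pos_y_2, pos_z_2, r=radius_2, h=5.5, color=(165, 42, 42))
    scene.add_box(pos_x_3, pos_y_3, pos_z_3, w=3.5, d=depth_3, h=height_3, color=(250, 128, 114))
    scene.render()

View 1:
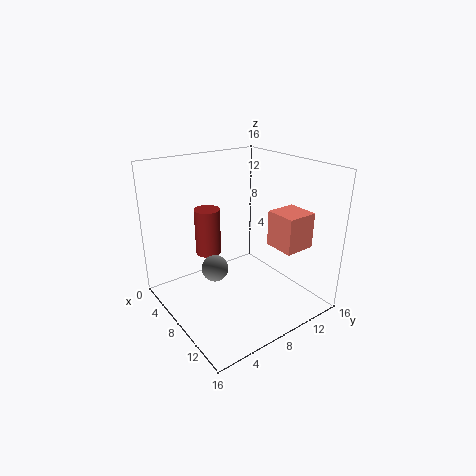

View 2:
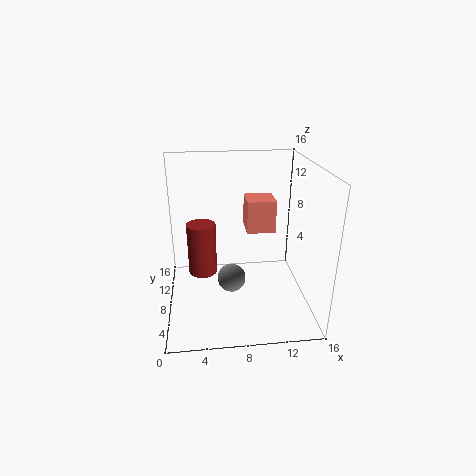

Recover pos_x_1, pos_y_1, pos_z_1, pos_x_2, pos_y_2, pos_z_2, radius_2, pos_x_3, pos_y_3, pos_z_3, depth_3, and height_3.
pos_x_1 = 7, pos_y_1 = 5.5, pos_z_1 = 4.5, pos_x_2 = 4, pos_y_2 = 6.5, pos_z_2 = 5, radius_2 = 1.5, pos_x_3 = 9.5, pos_y_3 = 11, pos_z_3 = 7, depth_3 = 3.5, height_3 = 4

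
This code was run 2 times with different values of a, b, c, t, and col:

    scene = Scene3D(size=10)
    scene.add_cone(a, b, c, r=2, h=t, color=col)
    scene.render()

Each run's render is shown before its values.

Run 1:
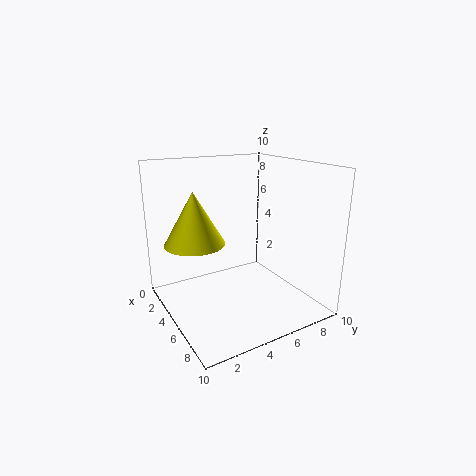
a = 4.5
b = 2
c = 5
t = 3.5
col = 'yellow'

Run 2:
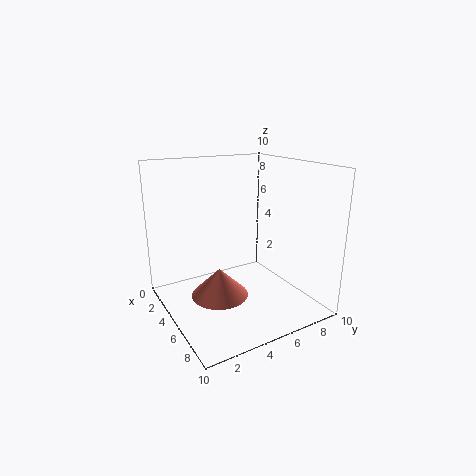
a = 5
b = 3.5
c = 1
t = 2
col = 'salmon'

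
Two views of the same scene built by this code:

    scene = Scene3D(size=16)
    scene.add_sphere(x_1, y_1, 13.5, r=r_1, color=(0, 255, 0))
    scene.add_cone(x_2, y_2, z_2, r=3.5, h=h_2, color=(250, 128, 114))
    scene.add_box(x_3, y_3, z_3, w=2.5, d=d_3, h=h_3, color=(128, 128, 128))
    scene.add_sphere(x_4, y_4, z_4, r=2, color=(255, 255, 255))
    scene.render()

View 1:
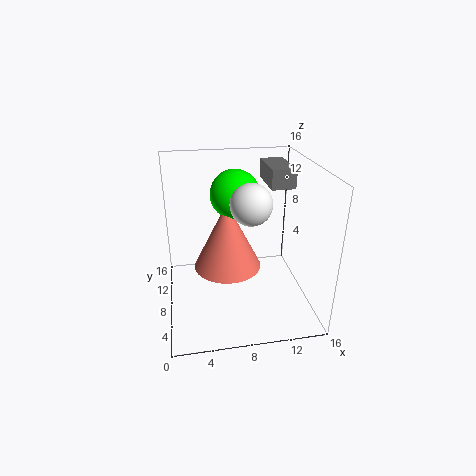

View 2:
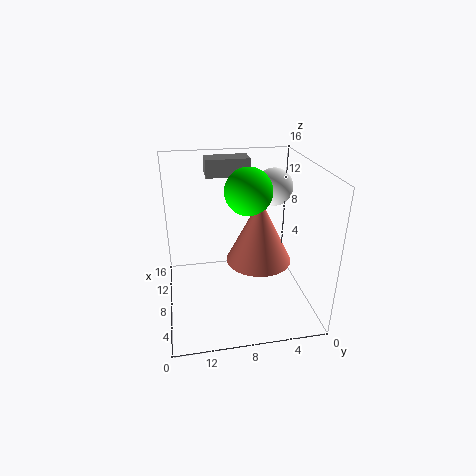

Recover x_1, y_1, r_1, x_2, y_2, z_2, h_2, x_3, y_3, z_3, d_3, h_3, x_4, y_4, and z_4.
x_1 = 7.5; y_1 = 7; r_1 = 2.5; x_2 = 6.5; y_2 = 6; z_2 = 6; h_2 = 7; x_3 = 11; y_3 = 6; z_3 = 14; d_3 = 5; h_3 = 2; x_4 = 8.5; y_4 = 4; z_4 = 13.5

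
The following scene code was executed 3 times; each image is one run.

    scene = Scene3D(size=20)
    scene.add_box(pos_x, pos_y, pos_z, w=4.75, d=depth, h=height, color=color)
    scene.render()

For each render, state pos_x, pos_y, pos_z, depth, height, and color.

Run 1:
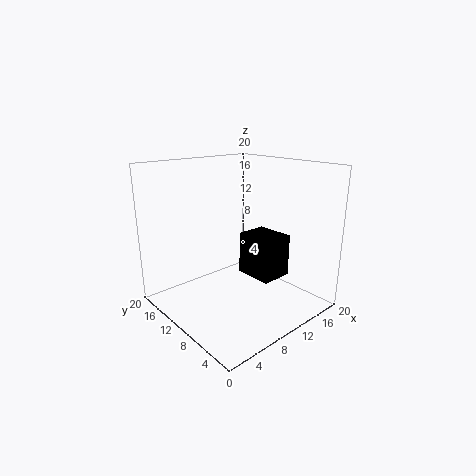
pos_x = 12.5; pos_y = 6.75; pos_z = 3.25; depth = 5.75; height = 6.25; color = 'black'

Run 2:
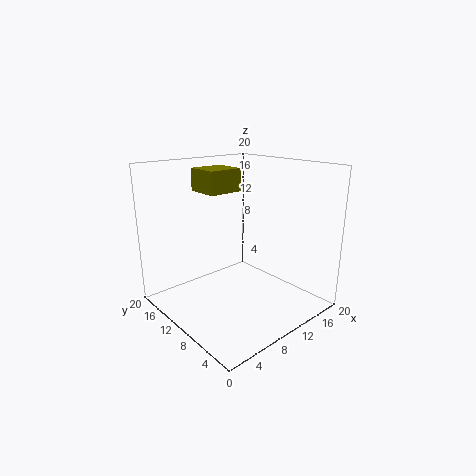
pos_x = 5.75; pos_y = 10; pos_z = 16.5; depth = 4.5; height = 3; color = 'olive'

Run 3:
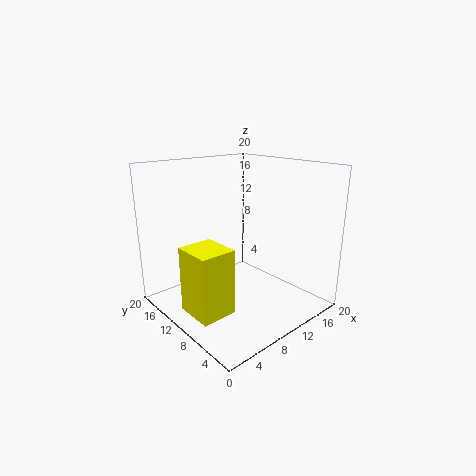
pos_x = 1.25; pos_y = 6; pos_z = 1.75; depth = 5.25; height = 8.75; color = 'yellow'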